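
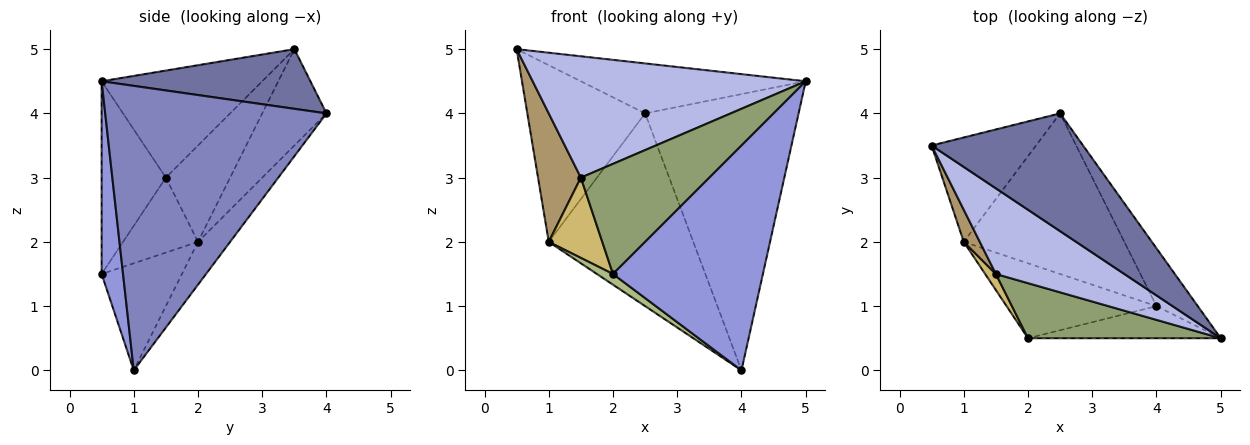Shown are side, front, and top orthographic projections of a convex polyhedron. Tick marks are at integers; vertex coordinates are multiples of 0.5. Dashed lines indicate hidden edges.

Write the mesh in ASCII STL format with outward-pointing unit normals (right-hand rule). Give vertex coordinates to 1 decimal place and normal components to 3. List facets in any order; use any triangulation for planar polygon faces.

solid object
 facet normal 0.341 0.367 0.865
  outer loop
   vertex 2.5 4.0 4.0
   vertex 0.5 3.5 5.0
   vertex 5.0 0.5 4.5
  endloop
 endfacet
 facet normal 0.816 0.566 -0.118
  outer loop
   vertex 4.0 1.0 0.0
   vertex 2.5 4.0 4.0
   vertex 5.0 0.5 4.5
  endloop
 endfacet
 facet normal 0.140 -0.980 -0.140
  outer loop
   vertex 2.0 0.5 1.5
   vertex 4.0 1.0 0.0
   vertex 5.0 0.5 4.5
  endloop
 endfacet
 facet normal -0.433 -0.736 0.520
  outer loop
   vertex 1.5 1.5 3.0
   vertex 5.0 0.5 4.5
   vertex 0.5 3.5 5.0
  endloop
 endfacet
 facet normal -0.408 -0.816 0.408
  outer loop
   vertex 1.5 1.5 3.0
   vertex 2.0 0.5 1.5
   vertex 5.0 0.5 4.5
  endloop
 endfacet
 facet normal -0.577 -0.115 -0.808
  outer loop
   vertex 1.0 2.0 2.0
   vertex 4.0 1.0 0.0
   vertex 2.0 0.5 1.5
  endloop
 endfacet
 facet normal -0.425 0.779 -0.460
  outer loop
   vertex 1.0 2.0 2.0
   vertex 0.5 3.5 5.0
   vertex 2.5 4.0 4.0
  endloop
 endfacet
 facet normal -0.168 0.757 -0.631
  outer loop
   vertex 1.0 2.0 2.0
   vertex 2.5 4.0 4.0
   vertex 4.0 1.0 0.0
  endloop
 endfacet
 facet normal -0.824 -0.549 0.137
  outer loop
   vertex 1.0 2.0 2.0
   vertex 1.5 1.5 3.0
   vertex 0.5 3.5 5.0
  endloop
 endfacet
 facet normal -0.808 -0.577 0.115
  outer loop
   vertex 1.0 2.0 2.0
   vertex 2.0 0.5 1.5
   vertex 1.5 1.5 3.0
  endloop
 endfacet
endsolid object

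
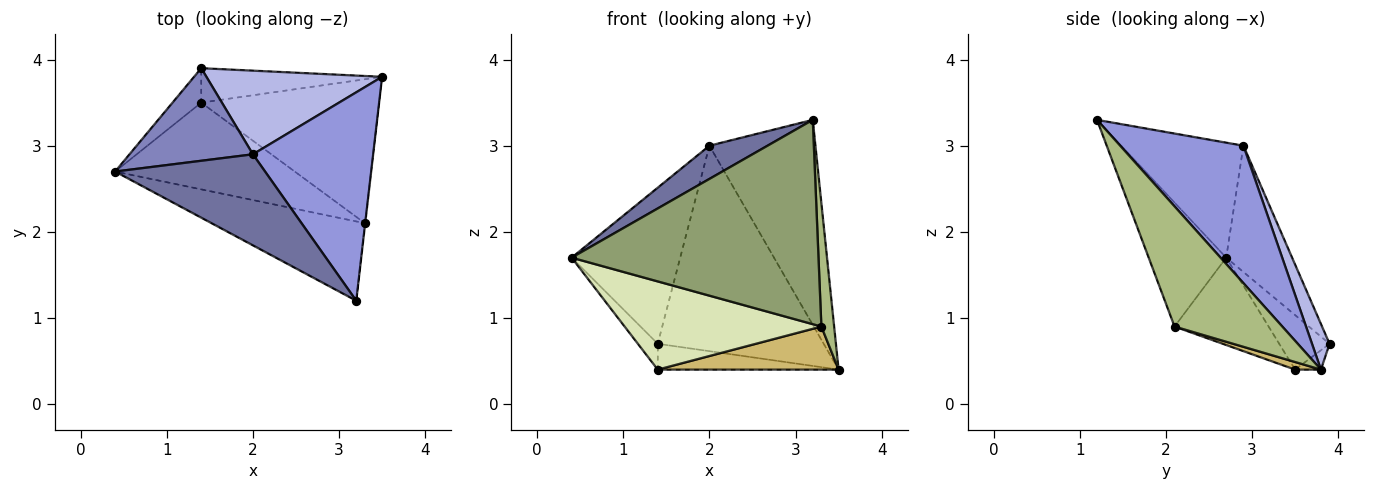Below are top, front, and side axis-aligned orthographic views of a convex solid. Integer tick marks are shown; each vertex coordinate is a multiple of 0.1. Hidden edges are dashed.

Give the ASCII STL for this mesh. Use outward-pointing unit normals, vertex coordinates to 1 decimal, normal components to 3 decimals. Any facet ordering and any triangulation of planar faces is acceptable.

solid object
 facet normal -0.585 -0.278 0.762
  outer loop
   vertex 2.0 2.9 3.0
   vertex 0.4 2.7 1.7
   vertex 3.2 1.2 3.3
  endloop
 endfacet
 facet normal -0.463 0.762 0.452
  outer loop
   vertex 2.0 2.9 3.0
   vertex 1.4 3.9 0.7
   vertex 0.4 2.7 1.7
  endloop
 endfacet
 facet normal 0.632 0.544 0.553
  outer loop
   vertex 2.0 2.9 3.0
   vertex 3.2 1.2 3.3
   vertex 3.5 3.8 0.4
  endloop
 endfacet
 facet normal 0.098 0.922 0.375
  outer loop
   vertex 2.0 2.9 3.0
   vertex 3.5 3.8 0.4
   vertex 1.4 3.9 0.7
  endloop
 endfacet
 facet normal -0.281 -0.895 -0.347
  outer loop
   vertex 3.3 2.1 0.9
   vertex 3.2 1.2 3.3
   vertex 0.4 2.7 1.7
  endloop
 endfacet
 facet normal 0.993 -0.118 -0.003
  outer loop
   vertex 3.3 2.1 0.9
   vertex 3.5 3.8 0.4
   vertex 3.2 1.2 3.3
  endloop
 endfacet
 facet normal -0.835 0.330 -0.440
  outer loop
   vertex 1.4 3.5 0.4
   vertex 0.4 2.7 1.7
   vertex 1.4 3.9 0.7
  endloop
 endfacet
 facet normal -0.323 -0.675 -0.664
  outer loop
   vertex 1.4 3.5 0.4
   vertex 3.3 2.1 0.9
   vertex 0.4 2.7 1.7
  endloop
 endfacet
 facet normal -0.085 0.598 -0.797
  outer loop
   vertex 1.4 3.5 0.4
   vertex 1.4 3.9 0.7
   vertex 3.5 3.8 0.4
  endloop
 endfacet
 facet normal 0.041 -0.286 -0.957
  outer loop
   vertex 1.4 3.5 0.4
   vertex 3.5 3.8 0.4
   vertex 3.3 2.1 0.9
  endloop
 endfacet
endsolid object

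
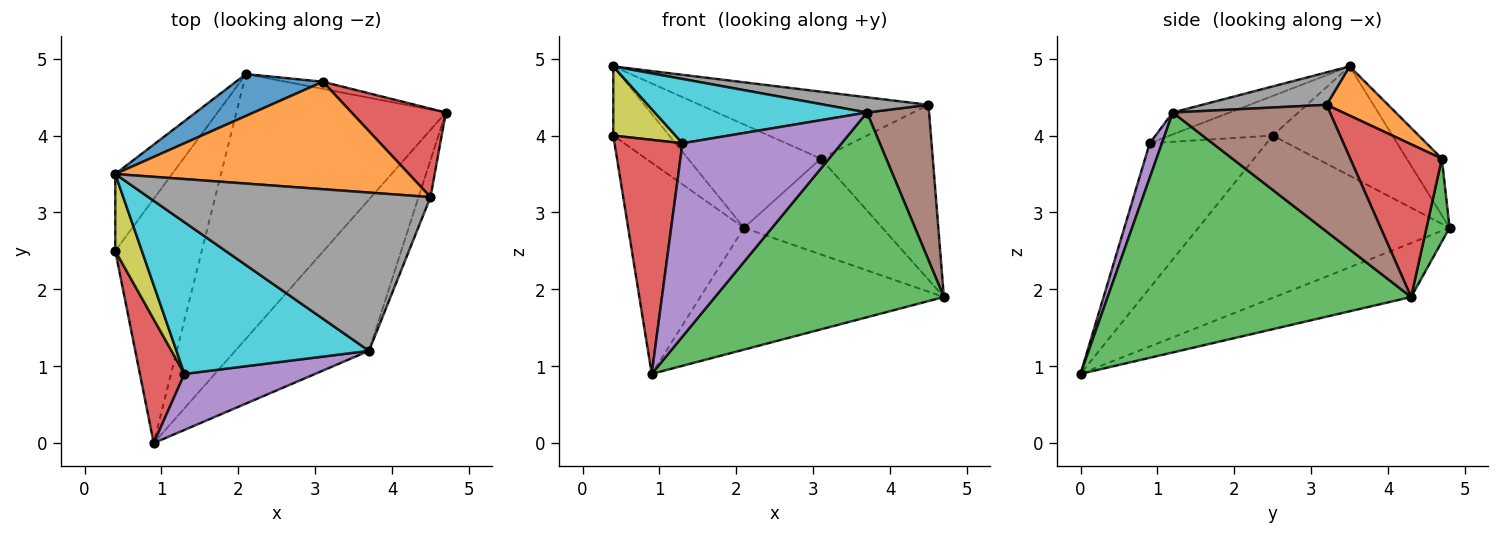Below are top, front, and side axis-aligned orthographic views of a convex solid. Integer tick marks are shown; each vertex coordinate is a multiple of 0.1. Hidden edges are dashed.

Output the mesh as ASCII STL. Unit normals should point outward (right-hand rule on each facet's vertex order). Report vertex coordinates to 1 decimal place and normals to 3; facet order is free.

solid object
 facet normal -0.817 0.377 -0.436
  outer loop
   vertex 2.1 4.8 2.8
   vertex 0.9 0.0 0.9
   vertex 0.4 2.5 4.0
  endloop
 endfacet
 facet normal -0.228 0.407 -0.885
  outer loop
   vertex 2.1 4.8 2.8
   vertex 4.7 4.3 1.9
   vertex 0.9 0.0 0.9
  endloop
 endfacet
 facet normal 0.729 -0.550 -0.407
  outer loop
   vertex 3.7 1.2 4.3
   vertex 0.9 0.0 0.9
   vertex 4.7 4.3 1.9
  endloop
 endfacet
 facet normal -0.835 -0.486 0.257
  outer loop
   vertex 1.3 0.9 3.9
   vertex 0.4 2.5 4.0
   vertex 0.9 0.0 0.9
  endloop
 endfacet
 facet normal 0.073 -0.958 0.278
  outer loop
   vertex 1.3 0.9 3.9
   vertex 0.9 0.0 0.9
   vertex 3.7 1.2 4.3
  endloop
 endfacet
 facet normal 0.926 -0.366 -0.087
  outer loop
   vertex 4.5 3.2 4.4
   vertex 3.7 1.2 4.3
   vertex 4.7 4.3 1.9
  endloop
 endfacet
 facet normal -0.819 0.383 -0.426
  outer loop
   vertex 0.4 3.5 4.9
   vertex 2.1 4.8 2.8
   vertex 0.4 2.5 4.0
  endloop
 endfacet
 facet normal 0.114 -0.095 0.989
  outer loop
   vertex 0.4 3.5 4.9
   vertex 3.7 1.2 4.3
   vertex 4.5 3.2 4.4
  endloop
 endfacet
 facet normal -0.742 -0.449 0.498
  outer loop
   vertex 0.4 3.5 4.9
   vertex 0.4 2.5 4.0
   vertex 1.3 0.9 3.9
  endloop
 endfacet
 facet normal -0.104 -0.388 0.916
  outer loop
   vertex 0.4 3.5 4.9
   vertex 1.3 0.9 3.9
   vertex 3.7 1.2 4.3
  endloop
 endfacet
 facet normal -0.238 0.900 0.365
  outer loop
   vertex 3.1 4.7 3.7
   vertex 2.1 4.8 2.8
   vertex 0.4 3.5 4.9
  endloop
 endfacet
 facet normal 0.141 0.524 0.840
  outer loop
   vertex 3.1 4.7 3.7
   vertex 0.4 3.5 4.9
   vertex 4.5 3.2 4.4
  endloop
 endfacet
 facet normal 0.164 0.984 -0.073
  outer loop
   vertex 3.1 4.7 3.7
   vertex 4.7 4.3 1.9
   vertex 2.1 4.8 2.8
  endloop
 endfacet
 facet normal 0.590 0.721 0.364
  outer loop
   vertex 3.1 4.7 3.7
   vertex 4.5 3.2 4.4
   vertex 4.7 4.3 1.9
  endloop
 endfacet
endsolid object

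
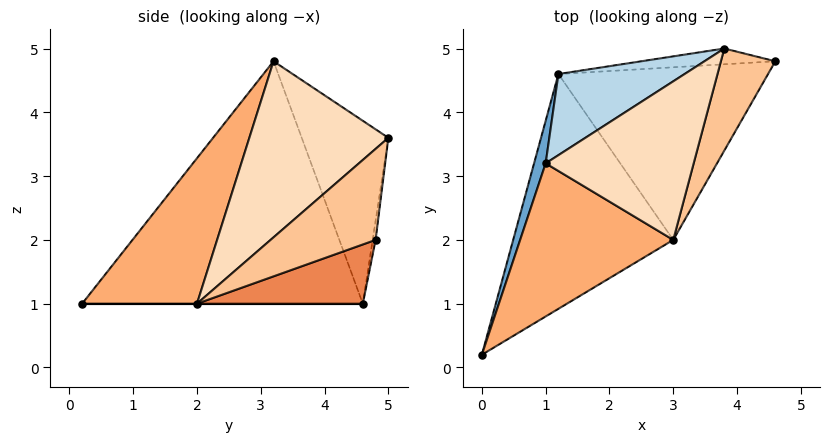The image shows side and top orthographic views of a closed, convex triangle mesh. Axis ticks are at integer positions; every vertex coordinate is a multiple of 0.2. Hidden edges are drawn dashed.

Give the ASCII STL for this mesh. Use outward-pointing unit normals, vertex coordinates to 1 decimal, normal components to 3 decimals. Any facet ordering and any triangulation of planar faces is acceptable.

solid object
 facet normal -0.964 0.263 0.046
  outer loop
   vertex 1.0 3.2 4.8
   vertex 1.2 4.6 1.0
   vertex 0.0 0.2 1.0
  endloop
 endfacet
 facet normal -0.019 0.991 -0.133
  outer loop
   vertex 3.8 5.0 3.6
   vertex 4.6 4.8 2.0
   vertex 1.2 4.6 1.0
  endloop
 endfacet
 facet normal -0.425 0.856 0.293
  outer loop
   vertex 3.8 5.0 3.6
   vertex 1.2 4.6 1.0
   vertex 1.0 3.2 4.8
  endloop
 endfacet
 facet normal 0.000 0.000 -1.000
  outer loop
   vertex 3.0 2.0 1.0
   vertex 0.0 0.2 1.0
   vertex 1.2 4.6 1.0
  endloop
 endfacet
 facet normal 0.267 0.185 -0.946
  outer loop
   vertex 3.0 2.0 1.0
   vertex 1.2 4.6 1.0
   vertex 4.6 4.8 2.0
  endloop
 endfacet
 facet normal 0.452 -0.754 0.476
  outer loop
   vertex 3.0 2.0 1.0
   vertex 1.0 3.2 4.8
   vertex 0.0 0.2 1.0
  endloop
 endfacet
 facet normal 0.712 -0.559 0.426
  outer loop
   vertex 3.0 2.0 1.0
   vertex 4.6 4.8 2.0
   vertex 3.8 5.0 3.6
  endloop
 endfacet
 facet normal 0.609 -0.606 0.512
  outer loop
   vertex 3.0 2.0 1.0
   vertex 3.8 5.0 3.6
   vertex 1.0 3.2 4.8
  endloop
 endfacet
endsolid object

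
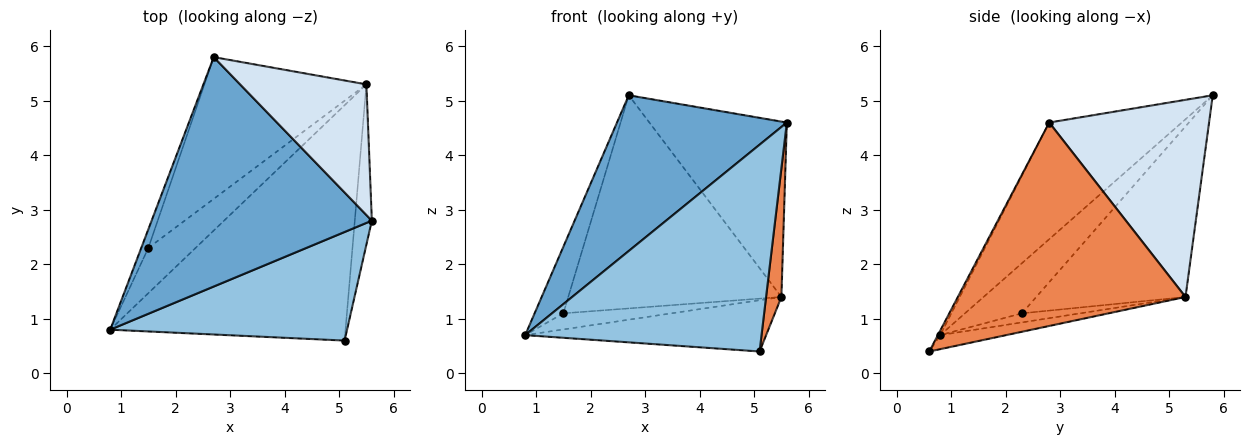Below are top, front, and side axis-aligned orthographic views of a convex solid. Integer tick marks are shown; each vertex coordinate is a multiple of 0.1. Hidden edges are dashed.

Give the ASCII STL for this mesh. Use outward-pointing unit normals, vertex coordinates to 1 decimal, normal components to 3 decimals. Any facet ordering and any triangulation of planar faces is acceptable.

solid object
 facet normal -0.401 -0.514 0.758
  outer loop
   vertex 2.7 5.8 5.1
   vertex 0.8 0.8 0.7
   vertex 5.6 2.8 4.6
  endloop
 endfacet
 facet normal -0.009 -0.885 0.465
  outer loop
   vertex 5.1 0.6 0.4
   vertex 5.6 2.8 4.6
   vertex 0.8 0.8 0.7
  endloop
 endfacet
 facet normal -0.058 0.212 -0.975
  outer loop
   vertex 5.5 5.3 1.4
   vertex 5.1 0.6 0.4
   vertex 0.8 0.8 0.7
  endloop
 endfacet
 facet normal 0.682 0.586 0.437
  outer loop
   vertex 5.5 5.3 1.4
   vertex 2.7 5.8 5.1
   vertex 5.6 2.8 4.6
  endloop
 endfacet
 facet normal 0.994 -0.067 -0.083
  outer loop
   vertex 5.5 5.3 1.4
   vertex 5.6 2.8 4.6
   vertex 5.1 0.6 0.4
  endloop
 endfacet
 facet normal -0.886 0.447 -0.125
  outer loop
   vertex 1.5 2.3 1.1
   vertex 0.8 0.8 0.7
   vertex 2.7 5.8 5.1
  endloop
 endfacet
 facet normal -0.178 0.330 -0.927
  outer loop
   vertex 1.5 2.3 1.1
   vertex 5.5 5.3 1.4
   vertex 0.8 0.8 0.7
  endloop
 endfacet
 facet normal -0.504 0.719 -0.478
  outer loop
   vertex 1.5 2.3 1.1
   vertex 2.7 5.8 5.1
   vertex 5.5 5.3 1.4
  endloop
 endfacet
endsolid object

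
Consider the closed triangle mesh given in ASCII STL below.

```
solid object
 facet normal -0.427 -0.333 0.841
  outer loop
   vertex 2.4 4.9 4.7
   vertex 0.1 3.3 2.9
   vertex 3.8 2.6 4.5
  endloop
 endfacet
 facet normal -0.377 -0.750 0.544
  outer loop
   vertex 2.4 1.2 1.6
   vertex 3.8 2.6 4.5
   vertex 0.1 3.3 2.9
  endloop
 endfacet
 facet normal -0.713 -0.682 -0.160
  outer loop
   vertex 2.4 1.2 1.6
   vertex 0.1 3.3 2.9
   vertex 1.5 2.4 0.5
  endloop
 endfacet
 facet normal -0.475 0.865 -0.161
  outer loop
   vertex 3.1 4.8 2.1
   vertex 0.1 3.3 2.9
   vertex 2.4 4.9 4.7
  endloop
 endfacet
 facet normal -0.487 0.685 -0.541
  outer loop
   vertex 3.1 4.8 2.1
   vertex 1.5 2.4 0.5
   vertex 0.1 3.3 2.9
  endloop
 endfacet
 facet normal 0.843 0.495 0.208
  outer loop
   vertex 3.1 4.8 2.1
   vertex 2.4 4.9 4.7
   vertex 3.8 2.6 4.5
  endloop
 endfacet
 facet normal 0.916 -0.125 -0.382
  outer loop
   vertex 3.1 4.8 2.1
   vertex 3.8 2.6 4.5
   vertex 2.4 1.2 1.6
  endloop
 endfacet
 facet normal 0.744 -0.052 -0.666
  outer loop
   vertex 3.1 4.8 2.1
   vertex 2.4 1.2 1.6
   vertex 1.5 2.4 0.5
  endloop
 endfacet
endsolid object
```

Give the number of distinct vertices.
6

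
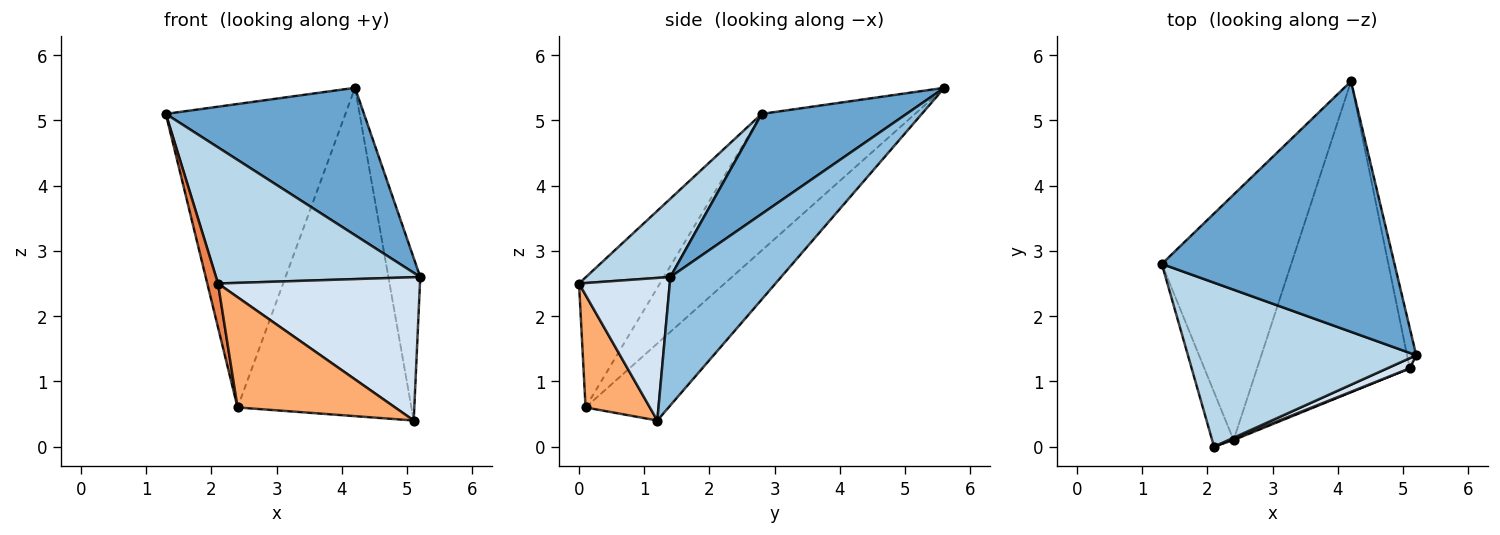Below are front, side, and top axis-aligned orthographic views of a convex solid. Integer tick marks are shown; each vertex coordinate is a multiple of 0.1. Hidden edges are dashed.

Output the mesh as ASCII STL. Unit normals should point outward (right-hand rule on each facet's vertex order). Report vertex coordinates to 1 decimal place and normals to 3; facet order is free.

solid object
 facet normal 0.347 -0.475 0.808
  outer loop
   vertex 4.2 5.6 5.5
   vertex 1.3 2.8 5.1
   vertex 5.2 1.4 2.6
  endloop
 endfacet
 facet normal 0.959 0.276 -0.069
  outer loop
   vertex 5.1 1.2 0.4
   vertex 4.2 5.6 5.5
   vertex 5.2 1.4 2.6
  endloop
 endfacet
 facet normal 0.255 -0.618 0.744
  outer loop
   vertex 2.1 0.0 2.5
   vertex 5.2 1.4 2.6
   vertex 1.3 2.8 5.1
  endloop
 endfacet
 facet normal 0.409 -0.910 0.064
  outer loop
   vertex 2.1 0.0 2.5
   vertex 5.1 1.2 0.4
   vertex 5.2 1.4 2.6
  endloop
 endfacet
 facet normal -0.978 -0.130 -0.161
  outer loop
   vertex 2.4 0.1 0.6
   vertex 2.1 0.0 2.5
   vertex 1.3 2.8 5.1
  endloop
 endfacet
 facet normal 0.378 -0.926 0.011
  outer loop
   vertex 2.4 0.1 0.6
   vertex 5.1 1.2 0.4
   vertex 2.1 0.0 2.5
  endloop
 endfacet
 facet normal -0.553 0.648 -0.524
  outer loop
   vertex 2.4 0.1 0.6
   vertex 1.3 2.8 5.1
   vertex 4.2 5.6 5.5
  endloop
 endfacet
 facet normal -0.328 0.686 -0.650
  outer loop
   vertex 2.4 0.1 0.6
   vertex 4.2 5.6 5.5
   vertex 5.1 1.2 0.4
  endloop
 endfacet
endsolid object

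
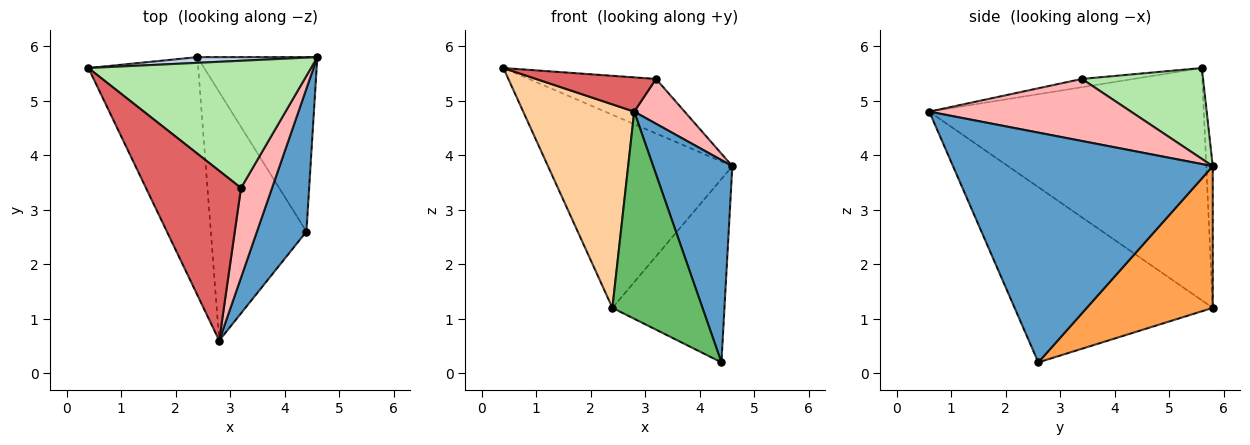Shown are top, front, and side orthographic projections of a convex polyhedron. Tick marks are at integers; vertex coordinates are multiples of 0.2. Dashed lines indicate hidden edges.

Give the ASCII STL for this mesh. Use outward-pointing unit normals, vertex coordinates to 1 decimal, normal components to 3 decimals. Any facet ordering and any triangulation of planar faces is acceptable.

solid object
 facet normal 0.937 -0.286 0.202
  outer loop
   vertex 4.4 2.6 0.2
   vertex 4.6 5.8 3.8
   vertex 2.8 0.6 4.8
  endloop
 endfacet
 facet normal -0.035 0.999 0.030
  outer loop
   vertex 2.4 5.8 1.2
   vertex 0.4 5.6 5.6
   vertex 4.6 5.8 3.8
  endloop
 endfacet
 facet normal 0.632 0.562 -0.534
  outer loop
   vertex 2.4 5.8 1.2
   vertex 4.6 5.8 3.8
   vertex 4.4 2.6 0.2
  endloop
 endfacet
 facet normal -0.849 -0.343 -0.402
  outer loop
   vertex 2.4 5.8 1.2
   vertex 2.8 0.6 4.8
   vertex 0.4 5.6 5.6
  endloop
 endfacet
 facet normal -0.815 -0.371 -0.445
  outer loop
   vertex 2.4 5.8 1.2
   vertex 4.4 2.6 0.2
   vertex 2.8 0.6 4.8
  endloop
 endfacet
 facet normal 0.351 0.369 0.861
  outer loop
   vertex 3.2 3.4 5.4
   vertex 4.6 5.8 3.8
   vertex 0.4 5.6 5.6
  endloop
 endfacet
 facet normal -0.085 -0.197 0.977
  outer loop
   vertex 3.2 3.4 5.4
   vertex 0.4 5.6 5.6
   vertex 2.8 0.6 4.8
  endloop
 endfacet
 facet normal 0.873 -0.218 0.436
  outer loop
   vertex 3.2 3.4 5.4
   vertex 2.8 0.6 4.8
   vertex 4.6 5.8 3.8
  endloop
 endfacet
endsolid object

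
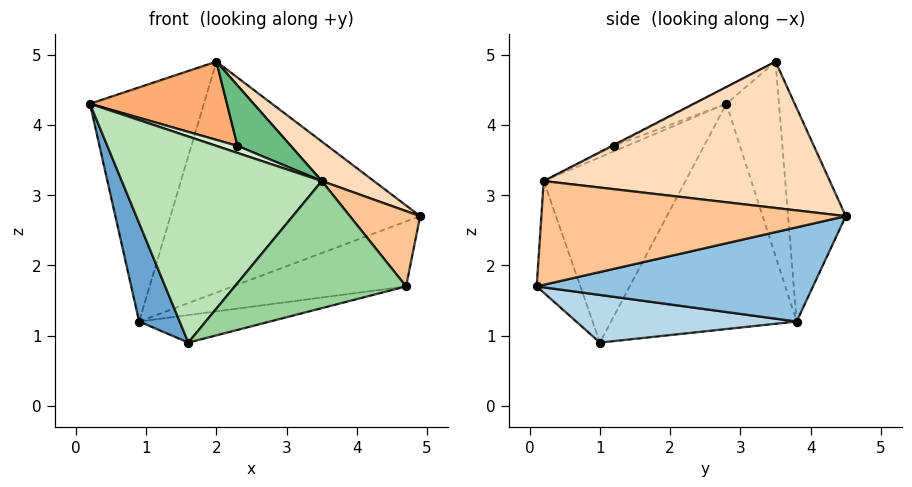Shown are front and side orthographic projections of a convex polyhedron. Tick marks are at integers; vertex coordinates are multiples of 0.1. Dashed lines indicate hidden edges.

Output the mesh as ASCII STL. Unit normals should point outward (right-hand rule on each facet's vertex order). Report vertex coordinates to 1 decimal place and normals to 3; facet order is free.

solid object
 facet normal -0.938 -0.205 -0.278
  outer loop
   vertex 0.9 3.8 1.2
   vertex 1.6 1.0 0.9
   vertex 0.2 2.8 4.3
  endloop
 endfacet
 facet normal 0.314 0.197 -0.929
  outer loop
   vertex 0.9 3.8 1.2
   vertex 4.9 4.5 2.7
   vertex 4.7 0.1 1.7
  endloop
 endfacet
 facet normal 0.293 0.174 -0.940
  outer loop
   vertex 0.9 3.8 1.2
   vertex 4.7 0.1 1.7
   vertex 1.6 1.0 0.9
  endloop
 endfacet
 facet normal -0.411 0.891 0.194
  outer loop
   vertex 2.0 3.5 4.9
   vertex 0.9 3.8 1.2
   vertex 0.2 2.8 4.3
  endloop
 endfacet
 facet normal -0.223 0.964 0.144
  outer loop
   vertex 2.0 3.5 4.9
   vertex 4.9 4.5 2.7
   vertex 0.9 3.8 1.2
  endloop
 endfacet
 facet normal -0.109 -0.471 0.875
  outer loop
   vertex 2.3 1.2 3.7
   vertex 2.0 3.5 4.9
   vertex 0.2 2.8 4.3
  endloop
 endfacet
 facet normal 0.763 -0.176 0.622
  outer loop
   vertex 3.5 0.2 3.2
   vertex 4.7 0.1 1.7
   vertex 4.9 4.5 2.7
  endloop
 endfacet
 facet normal 0.625 -0.114 0.772
  outer loop
   vertex 3.5 0.2 3.2
   vertex 4.9 4.5 2.7
   vertex 2.0 3.5 4.9
  endloop
 endfacet
 facet normal -0.018 -0.464 0.885
  outer loop
   vertex 3.5 0.2 3.2
   vertex 2.0 3.5 4.9
   vertex 2.3 1.2 3.7
  endloop
 endfacet
 facet normal -0.245 -0.961 -0.132
  outer loop
   vertex 3.5 0.2 3.2
   vertex 1.6 1.0 0.9
   vertex 4.7 0.1 1.7
  endloop
 endfacet
 facet normal -0.568 -0.801 0.190
  outer loop
   vertex 3.5 0.2 3.2
   vertex 0.2 2.8 4.3
   vertex 1.6 1.0 0.9
  endloop
 endfacet
 facet normal -0.470 -0.775 0.423
  outer loop
   vertex 3.5 0.2 3.2
   vertex 2.3 1.2 3.7
   vertex 0.2 2.8 4.3
  endloop
 endfacet
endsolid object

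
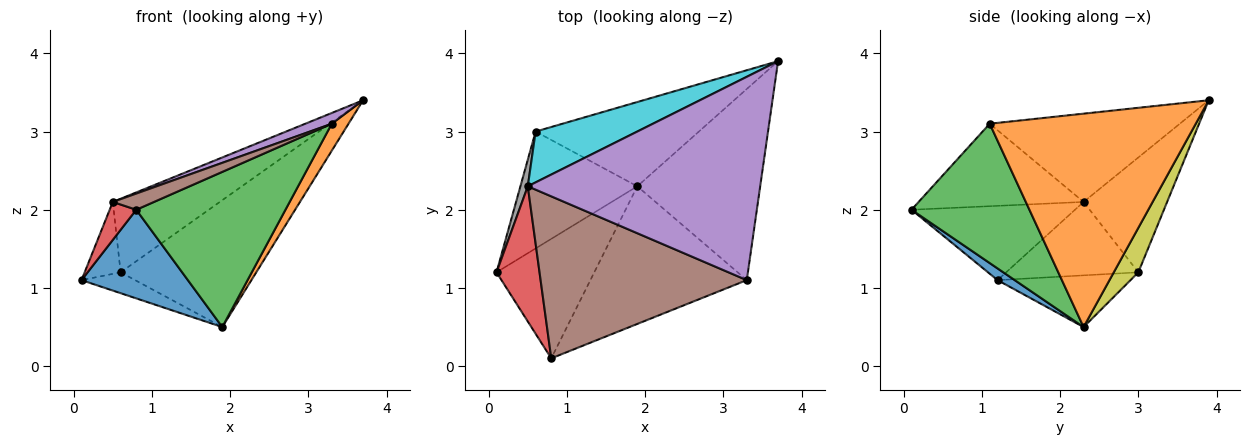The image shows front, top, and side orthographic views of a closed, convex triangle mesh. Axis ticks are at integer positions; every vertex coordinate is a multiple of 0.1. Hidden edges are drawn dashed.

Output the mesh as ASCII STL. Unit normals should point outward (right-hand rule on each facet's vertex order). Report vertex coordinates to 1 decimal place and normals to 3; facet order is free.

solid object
 facet normal 0.096 -0.593 -0.799
  outer loop
   vertex 1.9 2.3 0.5
   vertex 0.8 0.1 2.0
   vertex 0.1 1.2 1.1
  endloop
 endfacet
 facet normal 0.864 -0.070 -0.498
  outer loop
   vertex 3.3 1.1 3.1
   vertex 1.9 2.3 0.5
   vertex 3.7 3.9 3.4
  endloop
 endfacet
 facet normal 0.509 -0.644 -0.571
  outer loop
   vertex 3.3 1.1 3.1
   vertex 0.8 0.1 2.0
   vertex 1.9 2.3 0.5
  endloop
 endfacet
 facet normal -0.857 -0.139 0.496
  outer loop
   vertex 0.5 2.3 2.1
   vertex 0.1 1.2 1.1
   vertex 0.8 0.1 2.0
  endloop
 endfacet
 facet normal -0.355 -0.049 0.934
  outer loop
   vertex 0.5 2.3 2.1
   vertex 3.3 1.1 3.1
   vertex 3.7 3.9 3.4
  endloop
 endfacet
 facet normal -0.370 -0.092 0.925
  outer loop
   vertex 0.5 2.3 2.1
   vertex 0.8 0.1 2.0
   vertex 3.3 1.1 3.1
  endloop
 endfacet
 facet normal -0.399 0.161 -0.903
  outer loop
   vertex 0.6 3.0 1.2
   vertex 1.9 2.3 0.5
   vertex 0.1 1.2 1.1
  endloop
 endfacet
 facet normal -0.960 0.261 0.097
  outer loop
   vertex 0.6 3.0 1.2
   vertex 0.1 1.2 1.1
   vertex 0.5 2.3 2.1
  endloop
 endfacet
 facet normal 0.149 0.824 -0.547
  outer loop
   vertex 0.6 3.0 1.2
   vertex 3.7 3.9 3.4
   vertex 1.9 2.3 0.5
  endloop
 endfacet
 facet normal -0.540 0.692 0.478
  outer loop
   vertex 0.6 3.0 1.2
   vertex 0.5 2.3 2.1
   vertex 3.7 3.9 3.4
  endloop
 endfacet
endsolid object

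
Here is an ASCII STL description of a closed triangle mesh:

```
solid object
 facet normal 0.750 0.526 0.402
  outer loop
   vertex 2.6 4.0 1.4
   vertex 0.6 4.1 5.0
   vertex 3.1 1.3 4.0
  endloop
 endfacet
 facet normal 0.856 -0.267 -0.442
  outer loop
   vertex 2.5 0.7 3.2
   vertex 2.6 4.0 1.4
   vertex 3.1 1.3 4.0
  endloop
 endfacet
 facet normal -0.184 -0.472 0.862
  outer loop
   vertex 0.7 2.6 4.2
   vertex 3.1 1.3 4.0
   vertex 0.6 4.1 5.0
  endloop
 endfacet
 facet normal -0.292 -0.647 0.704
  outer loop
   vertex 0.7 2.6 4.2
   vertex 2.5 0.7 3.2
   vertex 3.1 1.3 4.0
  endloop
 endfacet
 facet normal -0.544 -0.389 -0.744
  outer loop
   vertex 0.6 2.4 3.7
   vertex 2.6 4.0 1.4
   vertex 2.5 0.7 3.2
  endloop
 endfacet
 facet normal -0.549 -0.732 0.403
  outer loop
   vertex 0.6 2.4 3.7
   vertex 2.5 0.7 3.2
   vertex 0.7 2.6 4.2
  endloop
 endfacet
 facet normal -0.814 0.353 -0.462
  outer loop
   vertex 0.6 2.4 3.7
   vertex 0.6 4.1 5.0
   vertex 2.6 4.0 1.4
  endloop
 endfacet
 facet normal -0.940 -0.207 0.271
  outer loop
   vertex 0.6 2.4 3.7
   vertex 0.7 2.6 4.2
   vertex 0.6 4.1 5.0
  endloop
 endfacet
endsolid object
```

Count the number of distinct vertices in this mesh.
6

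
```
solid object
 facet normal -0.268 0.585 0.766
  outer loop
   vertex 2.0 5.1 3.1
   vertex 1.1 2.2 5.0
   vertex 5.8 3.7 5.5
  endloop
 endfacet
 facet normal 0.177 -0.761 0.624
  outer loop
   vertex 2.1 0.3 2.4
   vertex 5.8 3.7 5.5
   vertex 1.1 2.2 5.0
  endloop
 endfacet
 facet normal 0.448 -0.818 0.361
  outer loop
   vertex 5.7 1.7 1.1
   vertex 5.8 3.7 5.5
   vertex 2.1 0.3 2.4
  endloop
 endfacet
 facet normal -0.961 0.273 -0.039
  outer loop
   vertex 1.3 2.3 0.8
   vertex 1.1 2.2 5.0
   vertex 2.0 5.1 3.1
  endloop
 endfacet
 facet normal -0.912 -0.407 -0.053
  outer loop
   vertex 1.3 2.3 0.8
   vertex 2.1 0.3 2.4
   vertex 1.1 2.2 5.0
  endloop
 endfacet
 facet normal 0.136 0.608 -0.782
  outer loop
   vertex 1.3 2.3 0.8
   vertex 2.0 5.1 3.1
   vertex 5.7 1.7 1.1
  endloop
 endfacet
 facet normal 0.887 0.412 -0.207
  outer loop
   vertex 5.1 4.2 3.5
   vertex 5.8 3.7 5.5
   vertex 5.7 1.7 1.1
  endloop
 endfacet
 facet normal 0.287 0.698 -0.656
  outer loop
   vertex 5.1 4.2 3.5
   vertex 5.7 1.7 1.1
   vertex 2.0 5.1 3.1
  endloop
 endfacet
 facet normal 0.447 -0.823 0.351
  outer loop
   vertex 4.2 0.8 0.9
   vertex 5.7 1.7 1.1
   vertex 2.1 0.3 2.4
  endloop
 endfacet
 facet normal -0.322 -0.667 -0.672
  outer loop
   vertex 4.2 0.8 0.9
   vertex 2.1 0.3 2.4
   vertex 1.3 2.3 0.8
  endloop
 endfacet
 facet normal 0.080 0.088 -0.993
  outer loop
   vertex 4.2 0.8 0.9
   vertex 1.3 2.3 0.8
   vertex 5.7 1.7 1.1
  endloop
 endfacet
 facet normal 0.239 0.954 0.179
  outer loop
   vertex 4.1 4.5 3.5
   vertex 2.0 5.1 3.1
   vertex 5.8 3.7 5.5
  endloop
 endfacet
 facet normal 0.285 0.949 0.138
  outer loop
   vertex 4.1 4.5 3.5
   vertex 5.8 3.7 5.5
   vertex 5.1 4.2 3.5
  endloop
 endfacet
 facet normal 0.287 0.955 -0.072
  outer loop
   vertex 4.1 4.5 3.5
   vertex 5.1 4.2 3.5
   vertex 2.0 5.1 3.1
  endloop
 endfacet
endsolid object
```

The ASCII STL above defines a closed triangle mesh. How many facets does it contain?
14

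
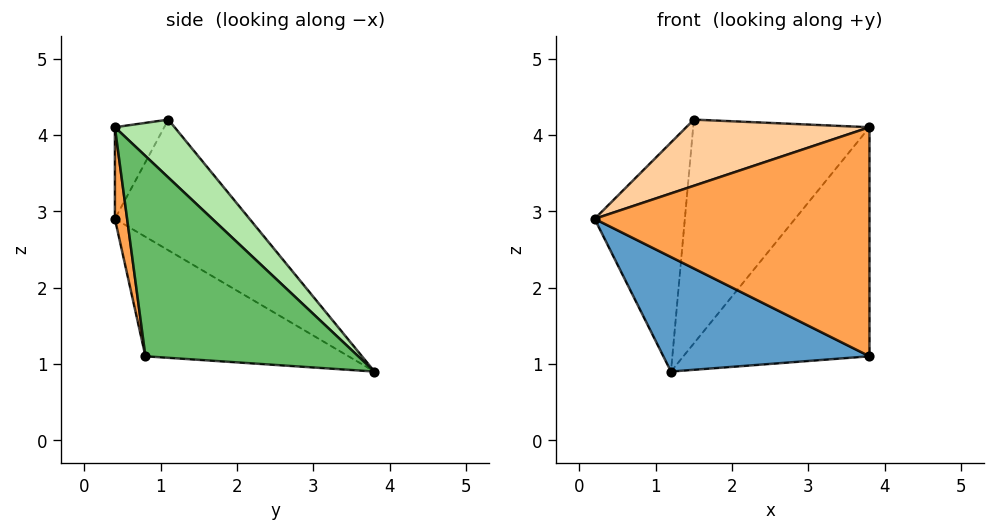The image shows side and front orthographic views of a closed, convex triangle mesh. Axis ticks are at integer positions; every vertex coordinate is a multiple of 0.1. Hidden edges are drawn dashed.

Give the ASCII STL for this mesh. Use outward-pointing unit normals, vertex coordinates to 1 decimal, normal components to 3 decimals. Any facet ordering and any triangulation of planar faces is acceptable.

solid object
 facet normal -0.378 -0.384 -0.842
  outer loop
   vertex 1.2 3.8 0.9
   vertex 3.8 0.8 1.1
   vertex 0.2 0.4 2.9
  endloop
 endfacet
 facet normal -0.734 0.492 0.469
  outer loop
   vertex 1.5 1.1 4.2
   vertex 1.2 3.8 0.9
   vertex 0.2 0.4 2.9
  endloop
 endfacet
 facet normal 0.044 -0.990 -0.132
  outer loop
   vertex 3.8 0.4 4.1
   vertex 0.2 0.4 2.9
   vertex 3.8 0.8 1.1
  endloop
 endfacet
 facet normal -0.205 -0.761 0.615
  outer loop
   vertex 3.8 0.4 4.1
   vertex 1.5 1.1 4.2
   vertex 0.2 0.4 2.9
  endloop
 endfacet
 facet normal 0.750 0.656 0.087
  outer loop
   vertex 3.8 0.4 4.1
   vertex 3.8 0.8 1.1
   vertex 1.2 3.8 0.9
  endloop
 endfacet
 facet normal 0.257 0.759 0.598
  outer loop
   vertex 3.8 0.4 4.1
   vertex 1.2 3.8 0.9
   vertex 1.5 1.1 4.2
  endloop
 endfacet
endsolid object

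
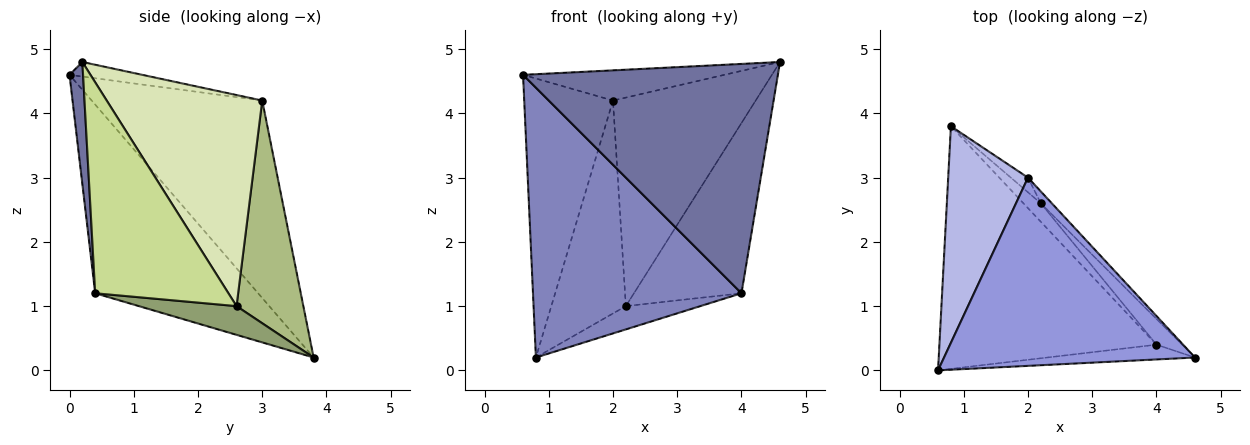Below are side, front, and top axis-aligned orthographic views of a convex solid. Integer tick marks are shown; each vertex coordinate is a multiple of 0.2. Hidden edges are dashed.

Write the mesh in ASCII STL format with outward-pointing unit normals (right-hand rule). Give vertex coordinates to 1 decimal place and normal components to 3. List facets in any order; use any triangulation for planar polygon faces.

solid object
 facet normal 0.053 -0.997 -0.064
  outer loop
   vertex 4.0 0.4 1.2
   vertex 4.6 0.2 4.8
   vertex 0.6 0.0 4.6
  endloop
 endfacet
 facet normal -0.502 -0.643 -0.578
  outer loop
   vertex 4.0 0.4 1.2
   vertex 0.6 0.0 4.6
   vertex 0.8 3.8 0.2
  endloop
 endfacet
 facet normal -0.057 0.158 0.986
  outer loop
   vertex 2.0 3.0 4.2
   vertex 0.6 0.0 4.6
   vertex 4.6 0.2 4.8
  endloop
 endfacet
 facet normal -0.835 0.435 0.337
  outer loop
   vertex 2.0 3.0 4.2
   vertex 0.8 3.8 0.2
   vertex 0.6 0.0 4.6
  endloop
 endfacet
 facet normal 0.716 0.547 -0.434
  outer loop
   vertex 2.2 2.6 1.0
   vertex 4.0 0.4 1.2
   vertex 0.8 3.8 0.2
  endloop
 endfacet
 facet normal 0.667 0.744 -0.051
  outer loop
   vertex 2.2 2.6 1.0
   vertex 0.8 3.8 0.2
   vertex 2.0 3.0 4.2
  endloop
 endfacet
 facet normal 0.775 0.625 -0.094
  outer loop
   vertex 2.2 2.6 1.0
   vertex 4.6 0.2 4.8
   vertex 4.0 0.4 1.2
  endloop
 endfacet
 facet normal 0.736 0.676 -0.038
  outer loop
   vertex 2.2 2.6 1.0
   vertex 2.0 3.0 4.2
   vertex 4.6 0.2 4.8
  endloop
 endfacet
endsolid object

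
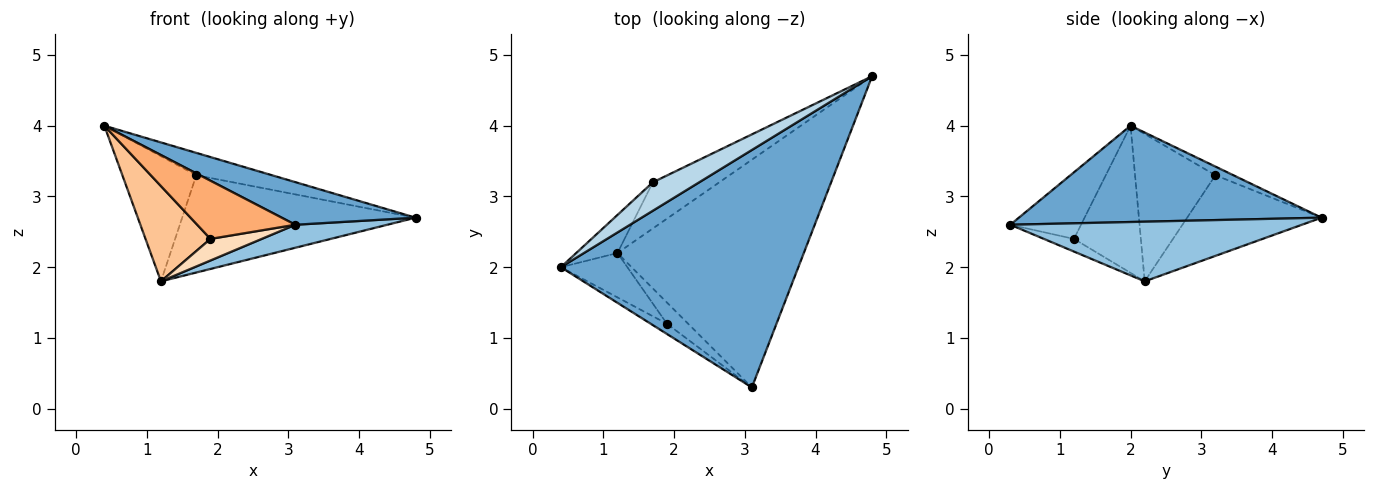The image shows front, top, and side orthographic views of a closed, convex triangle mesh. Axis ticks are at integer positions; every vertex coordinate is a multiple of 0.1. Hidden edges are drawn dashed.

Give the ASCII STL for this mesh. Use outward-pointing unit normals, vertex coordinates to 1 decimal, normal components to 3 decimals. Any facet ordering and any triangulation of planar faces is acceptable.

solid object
 facet normal 0.371 -0.164 0.914
  outer loop
   vertex 3.1 0.3 2.6
   vertex 4.8 4.7 2.7
   vertex 0.4 2.0 4.0
  endloop
 endfacet
 facet normal 0.303 -0.096 -0.948
  outer loop
   vertex 1.2 2.2 1.8
   vertex 4.8 4.7 2.7
   vertex 3.1 0.3 2.6
  endloop
 endfacet
 facet normal -0.145 0.611 0.778
  outer loop
   vertex 1.7 3.2 3.3
   vertex 0.4 2.0 4.0
   vertex 4.8 4.7 2.7
  endloop
 endfacet
 facet normal -0.721 0.663 -0.202
  outer loop
   vertex 1.7 3.2 3.3
   vertex 1.2 2.2 1.8
   vertex 0.4 2.0 4.0
  endloop
 endfacet
 facet normal -0.461 0.801 -0.380
  outer loop
   vertex 1.7 3.2 3.3
   vertex 4.8 4.7 2.7
   vertex 1.2 2.2 1.8
  endloop
 endfacet
 facet normal -0.579 -0.803 -0.141
  outer loop
   vertex 1.9 1.2 2.4
   vertex 3.1 0.3 2.6
   vertex 0.4 2.0 4.0
  endloop
 endfacet
 facet normal -0.682 -0.663 -0.308
  outer loop
   vertex 1.9 1.2 2.4
   vertex 0.4 2.0 4.0
   vertex 1.2 2.2 1.8
  endloop
 endfacet
 facet normal -0.386 -0.658 -0.647
  outer loop
   vertex 1.9 1.2 2.4
   vertex 1.2 2.2 1.8
   vertex 3.1 0.3 2.6
  endloop
 endfacet
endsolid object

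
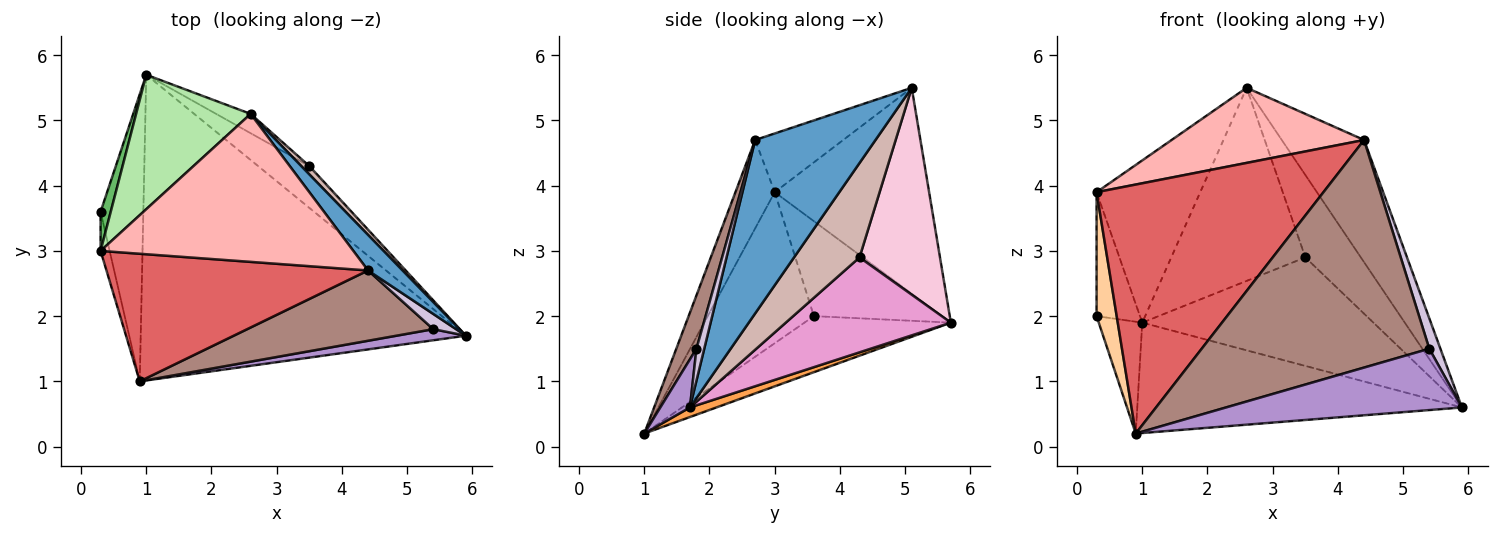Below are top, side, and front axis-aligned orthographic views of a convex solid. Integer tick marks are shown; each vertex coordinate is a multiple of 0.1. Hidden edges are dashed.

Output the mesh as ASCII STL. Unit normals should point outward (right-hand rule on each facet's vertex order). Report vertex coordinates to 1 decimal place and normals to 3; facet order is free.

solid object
 facet normal 0.815 0.557 0.162
  outer loop
   vertex 4.4 2.7 4.7
   vertex 5.9 1.7 0.6
   vertex 2.6 5.1 5.5
  endloop
 endfacet
 facet normal -0.774 0.230 -0.590
  outer loop
   vertex 1.0 5.7 1.9
   vertex 0.9 1.0 0.2
   vertex 0.3 3.6 2.0
  endloop
 endfacet
 facet normal 0.028 0.339 -0.940
  outer loop
   vertex 1.0 5.7 1.9
   vertex 5.9 1.7 0.6
   vertex 0.9 1.0 0.2
  endloop
 endfacet
 facet normal -0.981 -0.186 -0.059
  outer loop
   vertex 0.3 3.0 3.9
   vertex 0.3 3.6 2.0
   vertex 0.9 1.0 0.2
  endloop
 endfacet
 facet normal -0.942 0.319 0.101
  outer loop
   vertex 0.3 3.0 3.9
   vertex 1.0 5.7 1.9
   vertex 0.3 3.6 2.0
  endloop
 endfacet
 facet normal -0.754 0.506 0.419
  outer loop
   vertex 0.3 3.0 3.9
   vertex 2.6 5.1 5.5
   vertex 1.0 5.7 1.9
  endloop
 endfacet
 facet normal -0.152 -0.880 0.451
  outer loop
   vertex 0.3 3.0 3.9
   vertex 0.9 1.0 0.2
   vertex 4.4 2.7 4.7
  endloop
 endfacet
 facet normal -0.203 -0.443 0.873
  outer loop
   vertex 0.3 3.0 3.9
   vertex 4.4 2.7 4.7
   vertex 2.6 5.1 5.5
  endloop
 endfacet
 facet normal 0.123 -0.977 0.177
  outer loop
   vertex 5.4 1.8 1.5
   vertex 0.9 1.0 0.2
   vertex 5.9 1.7 0.6
  endloop
 endfacet
 facet normal 0.531 -0.758 0.379
  outer loop
   vertex 5.4 1.8 1.5
   vertex 5.9 1.7 0.6
   vertex 4.4 2.7 4.7
  endloop
 endfacet
 facet normal 0.084 -0.952 0.294
  outer loop
   vertex 5.4 1.8 1.5
   vertex 4.4 2.7 4.7
   vertex 0.9 1.0 0.2
  endloop
 endfacet
 facet normal 0.761 0.645 0.065
  outer loop
   vertex 3.5 4.3 2.9
   vertex 2.6 5.1 5.5
   vertex 5.9 1.7 0.6
  endloop
 endfacet
 facet normal 0.555 0.777 -0.299
  outer loop
   vertex 3.5 4.3 2.9
   vertex 5.9 1.7 0.6
   vertex 1.0 5.7 1.9
  endloop
 endfacet
 facet normal 0.513 0.854 -0.085
  outer loop
   vertex 3.5 4.3 2.9
   vertex 1.0 5.7 1.9
   vertex 2.6 5.1 5.5
  endloop
 endfacet
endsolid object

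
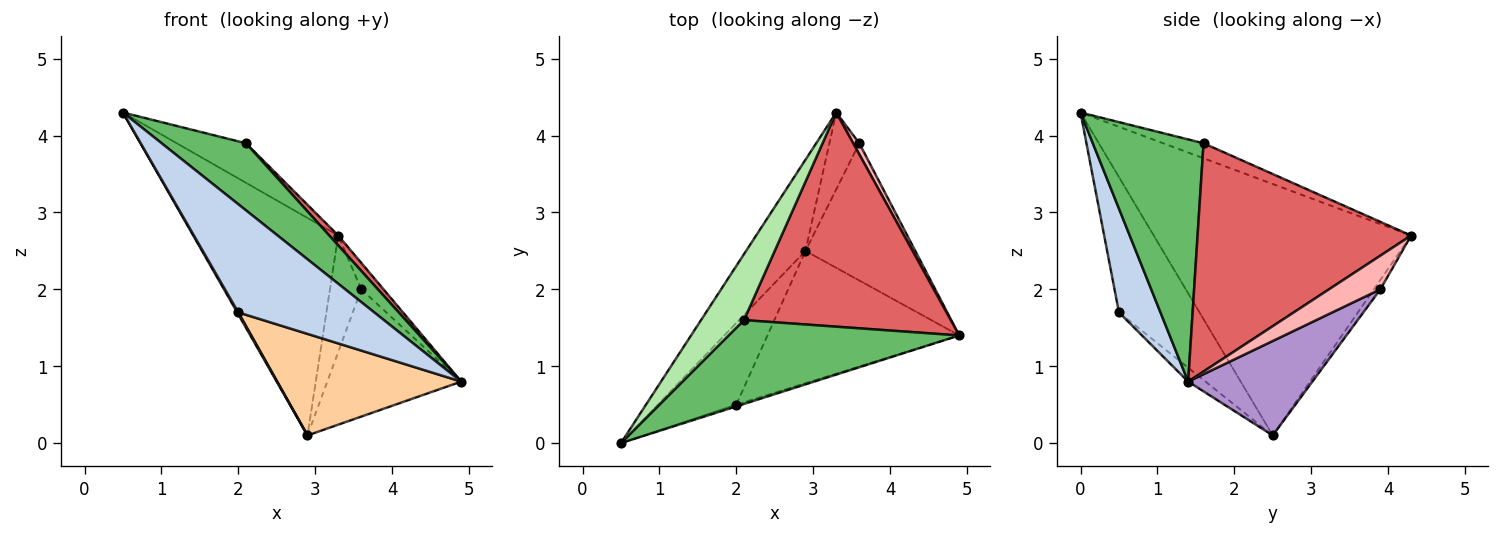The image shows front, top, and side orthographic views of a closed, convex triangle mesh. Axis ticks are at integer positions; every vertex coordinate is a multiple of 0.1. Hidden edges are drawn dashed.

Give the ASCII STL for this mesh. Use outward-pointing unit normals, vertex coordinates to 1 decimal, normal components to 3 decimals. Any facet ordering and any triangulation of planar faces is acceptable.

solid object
 facet normal -0.853 0.481 -0.202
  outer loop
   vertex 2.9 2.5 0.1
   vertex 0.5 0.0 4.3
   vertex 3.3 4.3 2.7
  endloop
 endfacet
 facet normal 0.292 -0.956 -0.015
  outer loop
   vertex 2.0 0.5 1.7
   vertex 4.9 1.4 0.8
   vertex 0.5 0.0 4.3
  endloop
 endfacet
 facet normal -0.865 -0.012 -0.501
  outer loop
   vertex 2.0 0.5 1.7
   vertex 0.5 0.0 4.3
   vertex 2.9 2.5 0.1
  endloop
 endfacet
 facet normal -0.057 -0.608 -0.792
  outer loop
   vertex 2.0 0.5 1.7
   vertex 2.9 2.5 0.1
   vertex 4.9 1.4 0.8
  endloop
 endfacet
 facet normal 0.634 -0.483 0.604
  outer loop
   vertex 2.1 1.6 3.9
   vertex 0.5 0.0 4.3
   vertex 4.9 1.4 0.8
  endloop
 endfacet
 facet normal -0.287 0.493 0.821
  outer loop
   vertex 2.1 1.6 3.9
   vertex 3.3 4.3 2.7
   vertex 0.5 0.0 4.3
  endloop
 endfacet
 facet normal 0.741 -0.031 0.671
  outer loop
   vertex 2.1 1.6 3.9
   vertex 4.9 1.4 0.8
   vertex 3.3 4.3 2.7
  endloop
 endfacet
 facet normal 0.905 0.392 0.164
  outer loop
   vertex 3.6 3.9 2.0
   vertex 3.3 4.3 2.7
   vertex 4.9 1.4 0.8
  endloop
 endfacet
 facet normal 0.533 0.575 -0.620
  outer loop
   vertex 3.6 3.9 2.0
   vertex 4.9 1.4 0.8
   vertex 2.9 2.5 0.1
  endloop
 endfacet
 facet normal -0.171 0.822 -0.543
  outer loop
   vertex 3.6 3.9 2.0
   vertex 2.9 2.5 0.1
   vertex 3.3 4.3 2.7
  endloop
 endfacet
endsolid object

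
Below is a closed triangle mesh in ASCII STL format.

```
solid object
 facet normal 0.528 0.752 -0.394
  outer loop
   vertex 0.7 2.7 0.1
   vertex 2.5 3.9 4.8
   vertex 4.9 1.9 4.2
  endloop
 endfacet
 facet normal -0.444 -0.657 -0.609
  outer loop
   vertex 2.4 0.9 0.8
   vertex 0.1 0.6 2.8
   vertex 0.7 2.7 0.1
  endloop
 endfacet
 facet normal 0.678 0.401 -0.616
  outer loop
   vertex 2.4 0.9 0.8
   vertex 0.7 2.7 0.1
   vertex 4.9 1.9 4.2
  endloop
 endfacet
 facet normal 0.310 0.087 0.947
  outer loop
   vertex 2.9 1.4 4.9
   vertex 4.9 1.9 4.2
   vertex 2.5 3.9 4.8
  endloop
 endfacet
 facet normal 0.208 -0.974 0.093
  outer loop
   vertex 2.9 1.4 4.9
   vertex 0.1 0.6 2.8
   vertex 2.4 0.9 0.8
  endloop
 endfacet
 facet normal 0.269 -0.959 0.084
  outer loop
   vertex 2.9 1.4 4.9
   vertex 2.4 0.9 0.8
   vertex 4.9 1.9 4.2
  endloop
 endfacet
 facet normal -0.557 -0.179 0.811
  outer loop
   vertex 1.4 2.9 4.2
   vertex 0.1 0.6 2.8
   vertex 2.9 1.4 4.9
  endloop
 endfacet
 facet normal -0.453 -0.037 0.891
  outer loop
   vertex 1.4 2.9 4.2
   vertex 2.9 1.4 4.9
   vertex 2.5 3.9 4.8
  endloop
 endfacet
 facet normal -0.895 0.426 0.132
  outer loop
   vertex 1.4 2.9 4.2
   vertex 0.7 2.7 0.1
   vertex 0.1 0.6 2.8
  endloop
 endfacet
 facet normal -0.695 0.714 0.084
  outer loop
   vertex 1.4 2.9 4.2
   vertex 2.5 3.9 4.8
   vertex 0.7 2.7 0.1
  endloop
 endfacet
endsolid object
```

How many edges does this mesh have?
15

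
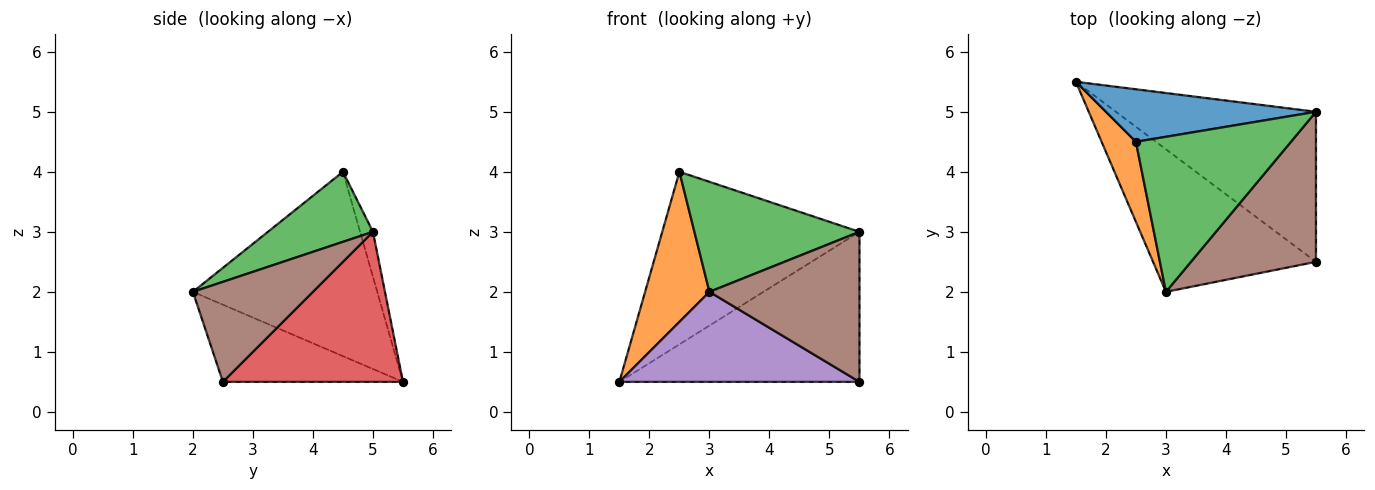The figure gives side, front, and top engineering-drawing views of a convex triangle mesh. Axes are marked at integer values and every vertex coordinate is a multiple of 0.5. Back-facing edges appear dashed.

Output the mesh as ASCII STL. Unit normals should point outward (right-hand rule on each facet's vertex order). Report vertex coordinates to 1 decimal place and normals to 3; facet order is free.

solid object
 facet normal -0.062 0.955 0.291
  outer loop
   vertex 2.5 4.5 4.0
   vertex 5.5 5.0 3.0
   vertex 1.5 5.5 0.5
  endloop
 endfacet
 facet normal -0.930 -0.324 0.173
  outer loop
   vertex 2.5 4.5 4.0
   vertex 1.5 5.5 0.5
   vertex 3.0 2.0 2.0
  endloop
 endfacet
 facet normal 0.346 -0.543 0.765
  outer loop
   vertex 2.5 4.5 4.0
   vertex 3.0 2.0 2.0
   vertex 5.5 5.0 3.0
  endloop
 endfacet
 facet normal 0.469 0.625 -0.625
  outer loop
   vertex 5.5 2.5 0.5
   vertex 1.5 5.5 0.5
   vertex 5.5 5.0 3.0
  endloop
 endfacet
 facet normal -0.372 -0.496 -0.785
  outer loop
   vertex 5.5 2.5 0.5
   vertex 3.0 2.0 2.0
   vertex 1.5 5.5 0.5
  endloop
 endfacet
 facet normal 0.492 -0.615 0.615
  outer loop
   vertex 5.5 2.5 0.5
   vertex 5.5 5.0 3.0
   vertex 3.0 2.0 2.0
  endloop
 endfacet
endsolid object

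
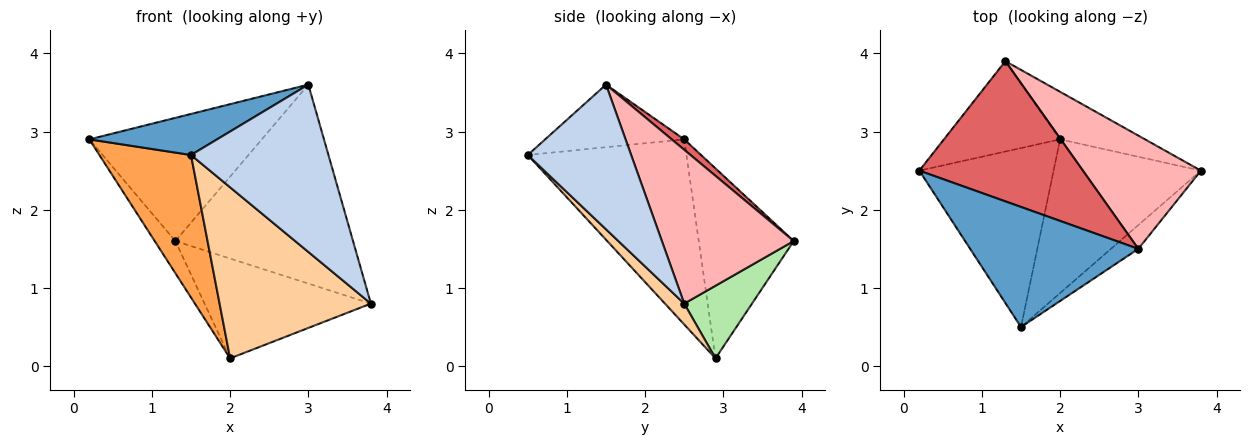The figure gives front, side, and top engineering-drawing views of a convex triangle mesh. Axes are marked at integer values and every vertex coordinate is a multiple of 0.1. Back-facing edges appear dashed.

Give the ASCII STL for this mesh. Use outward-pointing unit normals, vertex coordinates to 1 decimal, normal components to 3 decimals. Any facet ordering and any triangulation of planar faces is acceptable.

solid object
 facet normal -0.332 -0.305 0.893
  outer loop
   vertex 3.0 1.5 3.6
   vertex 0.2 2.5 2.9
   vertex 1.5 0.5 2.7
  endloop
 endfacet
 facet normal 0.597 -0.794 -0.113
  outer loop
   vertex 3.0 1.5 3.6
   vertex 1.5 0.5 2.7
   vertex 3.8 2.5 0.8
  endloop
 endfacet
 facet normal -0.733 -0.423 -0.532
  outer loop
   vertex 2.0 2.9 0.1
   vertex 1.5 0.5 2.7
   vertex 0.2 2.5 2.9
  endloop
 endfacet
 facet normal 0.094 -0.740 -0.665
  outer loop
   vertex 2.0 2.9 0.1
   vertex 3.8 2.5 0.8
   vertex 1.5 0.5 2.7
  endloop
 endfacet
 facet normal -0.839 0.183 -0.513
  outer loop
   vertex 1.3 3.9 1.6
   vertex 2.0 2.9 0.1
   vertex 0.2 2.5 2.9
  endloop
 endfacet
 facet normal 0.345 0.847 -0.404
  outer loop
   vertex 1.3 3.9 1.6
   vertex 3.8 2.5 0.8
   vertex 2.0 2.9 0.1
  endloop
 endfacet
 facet normal 0.048 0.659 0.750
  outer loop
   vertex 1.3 3.9 1.6
   vertex 0.2 2.5 2.9
   vertex 3.0 1.5 3.6
  endloop
 endfacet
 facet normal 0.542 0.730 0.416
  outer loop
   vertex 1.3 3.9 1.6
   vertex 3.0 1.5 3.6
   vertex 3.8 2.5 0.8
  endloop
 endfacet
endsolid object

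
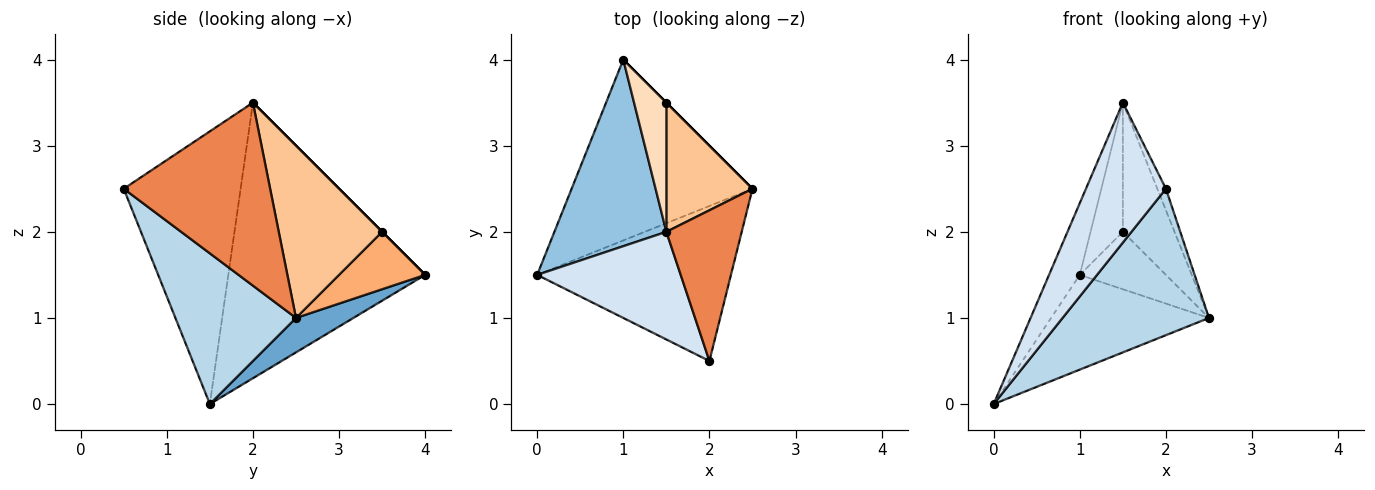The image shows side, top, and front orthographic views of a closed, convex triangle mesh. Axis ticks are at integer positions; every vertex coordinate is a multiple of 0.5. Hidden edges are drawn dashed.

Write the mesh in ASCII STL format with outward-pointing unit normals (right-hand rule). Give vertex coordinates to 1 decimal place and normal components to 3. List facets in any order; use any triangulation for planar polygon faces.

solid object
 facet normal 0.166 0.458 -0.873
  outer loop
   vertex 1.0 4.0 1.5
   vertex 2.5 2.5 1.0
   vertex 0.0 1.5 0.0
  endloop
 endfacet
 facet normal -0.917 0.143 0.372
  outer loop
   vertex 1.5 2.0 3.5
   vertex 1.0 4.0 1.5
   vertex 0.0 1.5 0.0
  endloop
 endfacet
 facet normal 0.492 -0.598 -0.633
  outer loop
   vertex 2.0 0.5 2.5
   vertex 0.0 1.5 0.0
   vertex 2.5 2.5 1.0
  endloop
 endfacet
 facet normal -0.757 -0.518 0.398
  outer loop
   vertex 2.0 0.5 2.5
   vertex 1.5 2.0 3.5
   vertex 0.0 1.5 0.0
  endloop
 endfacet
 facet normal 0.923 0.054 0.380
  outer loop
   vertex 2.0 0.5 2.5
   vertex 2.5 2.5 1.0
   vertex 1.5 2.0 3.5
  endloop
 endfacet
 facet normal 0.707 0.707 0.000
  outer loop
   vertex 1.5 3.5 2.0
   vertex 2.5 2.5 1.0
   vertex 1.0 4.0 1.5
  endloop
 endfacet
 facet normal 0.816 0.408 0.408
  outer loop
   vertex 1.5 3.5 2.0
   vertex 1.5 2.0 3.5
   vertex 2.5 2.5 1.0
  endloop
 endfacet
 facet normal 0.000 0.707 0.707
  outer loop
   vertex 1.5 3.5 2.0
   vertex 1.0 4.0 1.5
   vertex 1.5 2.0 3.5
  endloop
 endfacet
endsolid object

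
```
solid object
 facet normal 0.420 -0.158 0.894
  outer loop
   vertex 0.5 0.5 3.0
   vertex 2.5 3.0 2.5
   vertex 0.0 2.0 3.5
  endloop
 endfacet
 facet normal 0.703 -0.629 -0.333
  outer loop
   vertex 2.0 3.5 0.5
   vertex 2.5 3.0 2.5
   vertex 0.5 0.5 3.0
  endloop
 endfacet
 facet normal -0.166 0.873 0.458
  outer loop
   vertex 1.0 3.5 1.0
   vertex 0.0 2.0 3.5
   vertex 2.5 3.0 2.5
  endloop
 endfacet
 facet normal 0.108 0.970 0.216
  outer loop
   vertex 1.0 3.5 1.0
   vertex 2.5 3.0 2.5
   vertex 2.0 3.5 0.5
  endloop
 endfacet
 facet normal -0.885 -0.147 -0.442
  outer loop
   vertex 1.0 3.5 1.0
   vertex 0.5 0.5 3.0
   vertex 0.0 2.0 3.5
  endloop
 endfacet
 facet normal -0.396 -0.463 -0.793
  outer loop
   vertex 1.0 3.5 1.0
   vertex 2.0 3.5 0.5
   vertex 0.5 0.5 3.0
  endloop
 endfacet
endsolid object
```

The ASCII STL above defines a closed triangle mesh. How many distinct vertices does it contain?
5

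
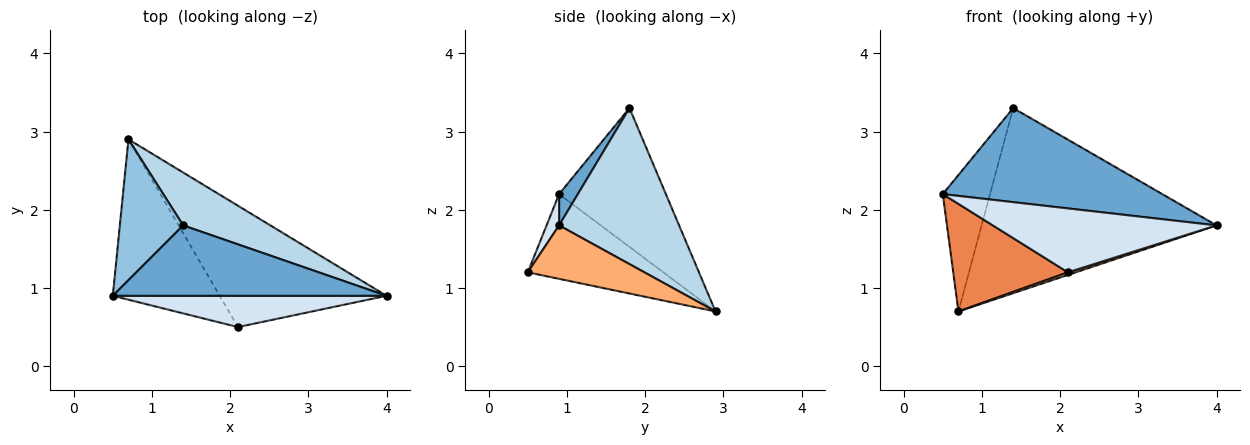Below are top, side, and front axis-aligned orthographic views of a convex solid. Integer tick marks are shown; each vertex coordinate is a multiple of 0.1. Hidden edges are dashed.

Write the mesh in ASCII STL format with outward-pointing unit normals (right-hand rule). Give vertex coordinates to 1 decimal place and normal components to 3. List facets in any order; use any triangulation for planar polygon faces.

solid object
 facet normal 0.068 -0.799 0.598
  outer loop
   vertex 1.4 1.8 3.3
   vertex 0.5 0.9 2.2
   vertex 4.0 0.9 1.8
  endloop
 endfacet
 facet normal -0.844 0.373 0.385
  outer loop
   vertex 1.4 1.8 3.3
   vertex 0.7 2.9 0.7
   vertex 0.5 0.9 2.2
  endloop
 endfacet
 facet normal 0.441 0.863 0.246
  outer loop
   vertex 1.4 1.8 3.3
   vertex 4.0 0.9 1.8
   vertex 0.7 2.9 0.7
  endloop
 endfacet
 facet normal 0.050 -0.897 0.439
  outer loop
   vertex 2.1 0.5 1.2
   vertex 4.0 0.9 1.8
   vertex 0.5 0.9 2.2
  endloop
 endfacet
 facet normal -0.550 -0.465 -0.694
  outer loop
   vertex 2.1 0.5 1.2
   vertex 0.5 0.9 2.2
   vertex 0.7 2.9 0.7
  endloop
 endfacet
 facet normal 0.305 -0.020 -0.952
  outer loop
   vertex 2.1 0.5 1.2
   vertex 0.7 2.9 0.7
   vertex 4.0 0.9 1.8
  endloop
 endfacet
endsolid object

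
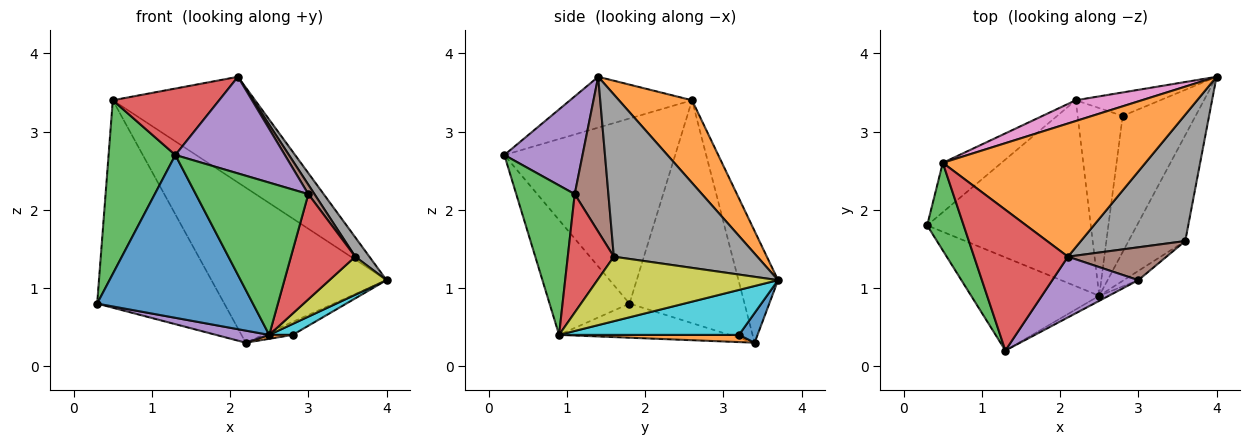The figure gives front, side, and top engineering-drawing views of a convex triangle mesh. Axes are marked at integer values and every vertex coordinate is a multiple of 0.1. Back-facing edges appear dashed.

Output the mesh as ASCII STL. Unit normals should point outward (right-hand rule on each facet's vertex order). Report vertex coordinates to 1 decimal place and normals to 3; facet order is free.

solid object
 facet normal -0.407 -0.793 -0.454
  outer loop
   vertex 2.5 0.9 0.4
   vertex 1.3 0.2 2.7
   vertex 0.3 1.8 0.8
  endloop
 endfacet
 facet normal 0.304 0.592 0.746
  outer loop
   vertex 0.5 2.6 3.4
   vertex 2.1 1.4 3.7
   vertex 4.0 3.7 1.1
  endloop
 endfacet
 facet normal -0.916 -0.358 0.181
  outer loop
   vertex 0.5 2.6 3.4
   vertex 0.3 1.8 0.8
   vertex 1.3 0.2 2.7
  endloop
 endfacet
 facet normal -0.440 -0.383 0.812
  outer loop
   vertex 0.5 2.6 3.4
   vertex 1.3 0.2 2.7
   vertex 2.1 1.4 3.7
  endloop
 endfacet
 facet normal -0.204 -0.064 -0.977
  outer loop
   vertex 2.2 3.4 0.3
   vertex 2.5 0.9 0.4
   vertex 0.3 1.8 0.8
  endloop
 endfacet
 facet normal -0.661 0.730 -0.174
  outer loop
   vertex 2.2 3.4 0.3
   vertex 0.3 1.8 0.8
   vertex 0.5 2.6 3.4
  endloop
 endfacet
 facet normal -0.219 0.967 0.130
  outer loop
   vertex 2.2 3.4 0.3
   vertex 0.5 2.6 3.4
   vertex 4.0 3.7 1.1
  endloop
 endfacet
 facet normal 0.838 -0.083 0.539
  outer loop
   vertex 3.6 1.6 1.4
   vertex 4.0 3.7 1.1
   vertex 2.1 1.4 3.7
  endloop
 endfacet
 facet normal 0.731 -0.231 -0.642
  outer loop
   vertex 3.6 1.6 1.4
   vertex 2.5 0.9 0.4
   vertex 4.0 3.7 1.1
  endloop
 endfacet
 facet normal 0.524 -0.068 -0.849
  outer loop
   vertex 2.8 3.2 0.4
   vertex 4.0 3.7 1.1
   vertex 2.5 0.9 0.4
  endloop
 endfacet
 facet normal 0.294 0.464 -0.836
  outer loop
   vertex 2.8 3.2 0.4
   vertex 2.2 3.4 0.3
   vertex 4.0 3.7 1.1
  endloop
 endfacet
 facet normal 0.158 -0.021 -0.987
  outer loop
   vertex 2.8 3.2 0.4
   vertex 2.5 0.9 0.4
   vertex 2.2 3.4 0.3
  endloop
 endfacet
 facet normal 0.461 -0.887 -0.029
  outer loop
   vertex 3.0 1.1 2.2
   vertex 1.3 0.2 2.7
   vertex 2.5 0.9 0.4
  endloop
 endfacet
 facet normal 0.581 -0.811 -0.071
  outer loop
   vertex 3.0 1.1 2.2
   vertex 2.5 0.9 0.4
   vertex 3.6 1.6 1.4
  endloop
 endfacet
 facet normal 0.517 -0.724 0.455
  outer loop
   vertex 3.0 1.1 2.2
   vertex 2.1 1.4 3.7
   vertex 1.3 0.2 2.7
  endloop
 endfacet
 facet normal 0.834 -0.152 0.531
  outer loop
   vertex 3.0 1.1 2.2
   vertex 3.6 1.6 1.4
   vertex 2.1 1.4 3.7
  endloop
 endfacet
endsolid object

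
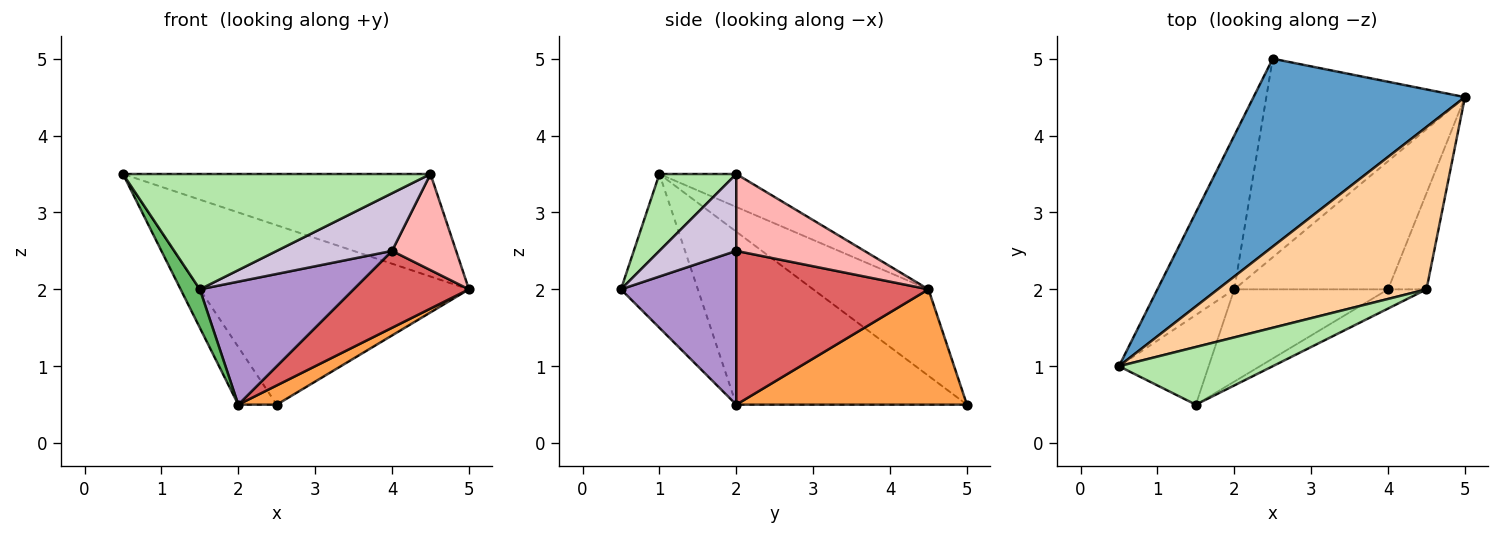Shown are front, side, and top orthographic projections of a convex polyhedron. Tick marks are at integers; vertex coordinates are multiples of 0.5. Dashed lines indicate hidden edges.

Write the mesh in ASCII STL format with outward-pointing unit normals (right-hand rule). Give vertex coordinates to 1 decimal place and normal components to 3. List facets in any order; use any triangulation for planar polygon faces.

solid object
 facet normal -0.284 0.662 0.694
  outer loop
   vertex 2.5 5.0 0.5
   vertex 0.5 1.0 3.5
   vertex 5.0 4.5 2.0
  endloop
 endfacet
 facet normal -0.903 0.151 -0.402
  outer loop
   vertex 2.0 2.0 0.5
   vertex 0.5 1.0 3.5
   vertex 2.5 5.0 0.5
  endloop
 endfacet
 facet normal 0.500 -0.083 -0.862
  outer loop
   vertex 2.0 2.0 0.5
   vertex 2.5 5.0 0.5
   vertex 5.0 4.5 2.0
  endloop
 endfacet
 facet normal -0.132 0.529 0.838
  outer loop
   vertex 4.5 2.0 3.5
   vertex 5.0 4.5 2.0
   vertex 0.5 1.0 3.5
  endloop
 endfacet
 facet normal -0.844 -0.211 -0.493
  outer loop
   vertex 1.5 0.5 2.0
   vertex 0.5 1.0 3.5
   vertex 2.0 2.0 0.5
  endloop
 endfacet
 facet normal 0.218 -0.873 0.436
  outer loop
   vertex 1.5 0.5 2.0
   vertex 4.5 2.0 3.5
   vertex 0.5 1.0 3.5
  endloop
 endfacet
 facet normal 0.651 -0.391 -0.651
  outer loop
   vertex 4.0 2.0 2.5
   vertex 2.0 2.0 0.5
   vertex 5.0 4.5 2.0
  endloop
 endfacet
 facet normal 0.816 -0.408 -0.408
  outer loop
   vertex 4.0 2.0 2.5
   vertex 5.0 4.5 2.0
   vertex 4.5 2.0 3.5
  endloop
 endfacet
 facet normal 0.514 -0.686 -0.514
  outer loop
   vertex 4.0 2.0 2.5
   vertex 1.5 0.5 2.0
   vertex 2.0 2.0 0.5
  endloop
 endfacet
 facet normal 0.535 -0.802 -0.267
  outer loop
   vertex 4.0 2.0 2.5
   vertex 4.5 2.0 3.5
   vertex 1.5 0.5 2.0
  endloop
 endfacet
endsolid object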